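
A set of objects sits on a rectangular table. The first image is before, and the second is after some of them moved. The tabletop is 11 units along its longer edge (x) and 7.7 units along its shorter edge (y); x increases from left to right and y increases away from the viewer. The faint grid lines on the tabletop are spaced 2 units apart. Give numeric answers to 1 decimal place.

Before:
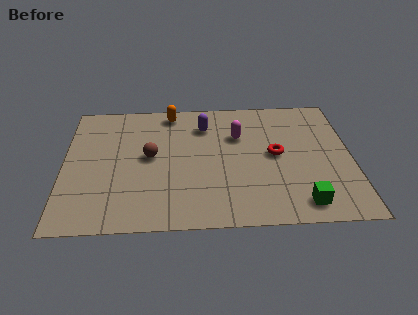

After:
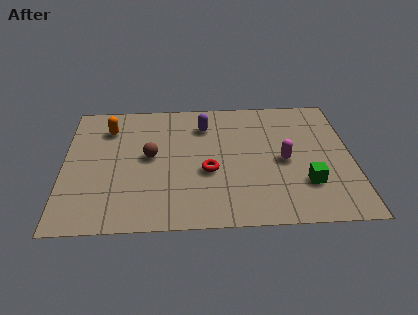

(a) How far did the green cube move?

1.1

The green cube was near (9.0, 1.1) before and (9.2, 2.2) after, so it travelled √(0.2² + 1.1²) ≈ 1.1 units.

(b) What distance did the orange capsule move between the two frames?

2.6

From (4.1, 6.8) to (1.7, 5.9), the orange capsule covered √(2.4² + 0.9²) ≈ 2.6 units.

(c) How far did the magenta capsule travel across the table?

2.3

The magenta capsule moved from about (6.7, 5.2) to (8.4, 3.6), a distance of √(1.7² + 1.6²) ≈ 2.3.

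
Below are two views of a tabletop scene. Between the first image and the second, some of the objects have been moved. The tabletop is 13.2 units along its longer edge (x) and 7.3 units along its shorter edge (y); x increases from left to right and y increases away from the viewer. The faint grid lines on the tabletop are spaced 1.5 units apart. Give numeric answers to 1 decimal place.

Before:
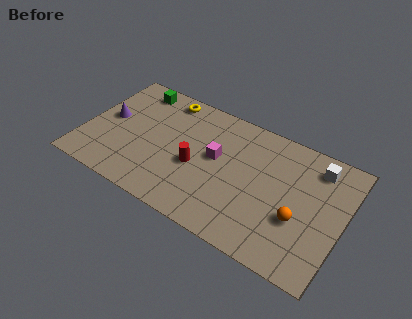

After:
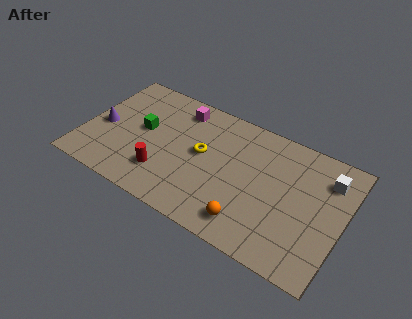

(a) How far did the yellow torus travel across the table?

3.3

The yellow torus moved from about (3.7, 6.4) to (6.0, 4.0), a distance of √(2.3² + 2.4²) ≈ 3.3.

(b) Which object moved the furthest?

the yellow torus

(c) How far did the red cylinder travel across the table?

1.9

From (5.8, 3.1) to (4.3, 1.9), the red cylinder covered √(1.5² + 1.2²) ≈ 1.9 units.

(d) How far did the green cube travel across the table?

2.4

From (2.1, 6.3) to (2.9, 4.0), the green cube covered √(0.8² + 2.3²) ≈ 2.4 units.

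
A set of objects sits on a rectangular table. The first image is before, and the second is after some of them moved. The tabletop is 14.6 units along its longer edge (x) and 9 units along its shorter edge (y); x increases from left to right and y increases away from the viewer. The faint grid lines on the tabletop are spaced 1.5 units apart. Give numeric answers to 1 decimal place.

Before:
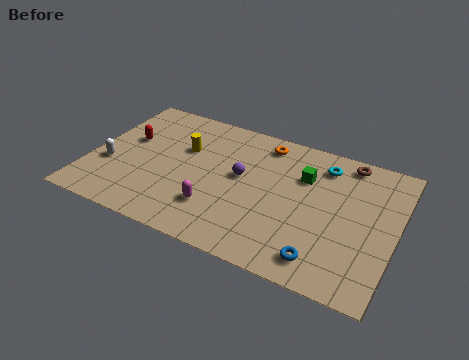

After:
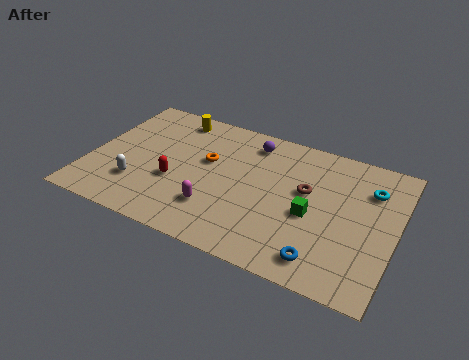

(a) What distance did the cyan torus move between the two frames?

2.4

From (10.9, 7.3) to (13.2, 6.6), the cyan torus covered √(2.3² + 0.7²) ≈ 2.4 units.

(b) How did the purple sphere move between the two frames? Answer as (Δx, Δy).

(0.2, 2.5)

The purple sphere started near (7.2, 5.0) and ended near (7.4, 7.5).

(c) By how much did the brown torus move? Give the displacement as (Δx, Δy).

(-1.7, -2.7)

The brown torus was at about (12.0, 8.0) and moved to about (10.3, 5.3).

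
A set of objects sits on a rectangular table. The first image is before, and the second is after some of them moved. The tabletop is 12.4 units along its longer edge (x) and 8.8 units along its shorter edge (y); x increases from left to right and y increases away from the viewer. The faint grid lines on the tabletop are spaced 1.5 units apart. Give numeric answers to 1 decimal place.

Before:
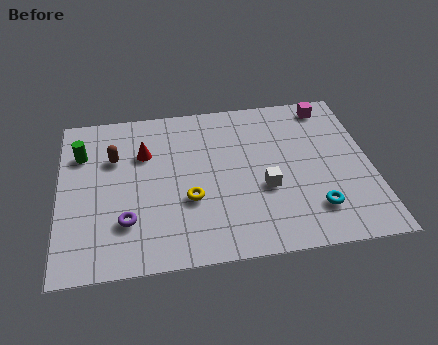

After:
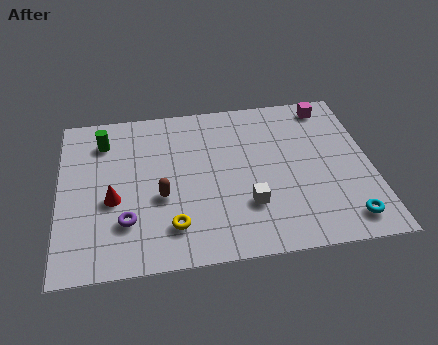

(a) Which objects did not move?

the purple torus and the magenta cube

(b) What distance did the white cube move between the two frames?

1.1

From (8.1, 3.4) to (7.4, 2.6), the white cube covered √(0.7² + 0.8²) ≈ 1.1 units.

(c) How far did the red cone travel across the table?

2.7

The red cone moved from about (3.4, 6.0) to (2.1, 3.6), a distance of √(1.3² + 2.4²) ≈ 2.7.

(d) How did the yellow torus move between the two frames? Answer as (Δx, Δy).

(-0.7, -1.3)

From the two frames, the yellow torus sits at roughly (5.1, 3.2) before and (4.4, 1.9) after.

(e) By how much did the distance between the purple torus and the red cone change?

-2.4

Before: roughly 3.7 units apart; after: 1.3. That's 2.4 units closer together.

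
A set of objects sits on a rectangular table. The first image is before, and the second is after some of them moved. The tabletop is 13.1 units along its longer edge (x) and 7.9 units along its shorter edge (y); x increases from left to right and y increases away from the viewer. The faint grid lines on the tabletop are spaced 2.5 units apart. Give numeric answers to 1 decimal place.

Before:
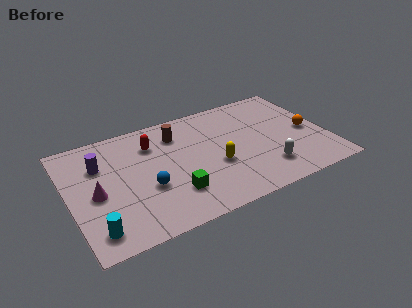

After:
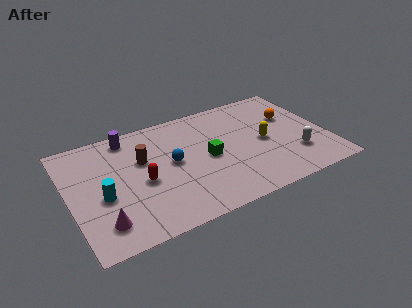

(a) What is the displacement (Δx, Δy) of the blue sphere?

(1.4, 1.2)

The blue sphere started near (3.8, 3.0) and ended near (5.2, 4.2).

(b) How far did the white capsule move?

1.6

The white capsule was near (9.7, 1.8) before and (11.3, 2.2) after, so it travelled √(1.6² + 0.4²) ≈ 1.6 units.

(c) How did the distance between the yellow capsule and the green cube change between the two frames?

+0.4

They were about 2.5 units apart before and 2.9 after — 0.4 units further apart.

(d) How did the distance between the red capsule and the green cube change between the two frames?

-0.4

The distance was about 3.8 in the first image and 3.4 in the second, so they moved 0.4 units closer together.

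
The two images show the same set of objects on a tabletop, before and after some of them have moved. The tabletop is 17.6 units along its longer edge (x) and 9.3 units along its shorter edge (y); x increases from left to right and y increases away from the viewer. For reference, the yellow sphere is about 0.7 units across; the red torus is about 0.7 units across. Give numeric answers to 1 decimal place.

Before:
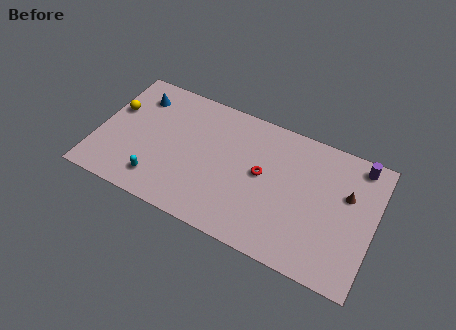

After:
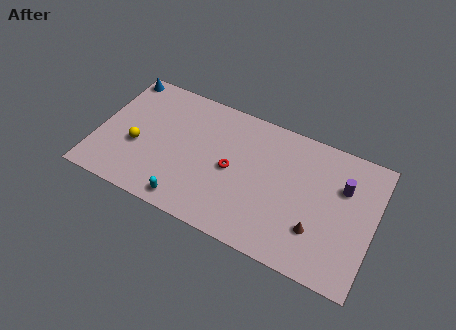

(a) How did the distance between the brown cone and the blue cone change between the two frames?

+0.9

They were about 13.7 units apart before and 14.6 after — 0.9 units further apart.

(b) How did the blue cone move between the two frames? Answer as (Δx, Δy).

(-1.4, 1.1)

The blue cone started near (2.2, 7.3) and ended near (0.8, 8.4).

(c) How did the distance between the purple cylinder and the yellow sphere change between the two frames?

-2.4

They were about 15.6 units apart before and 13.2 after — 2.4 units closer together.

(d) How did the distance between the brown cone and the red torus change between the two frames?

+0.5

The distance was about 5.4 in the first image and 5.9 in the second, so they moved 0.5 units further apart.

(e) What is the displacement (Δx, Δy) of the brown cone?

(-1.6, -3.2)

The brown cone started near (15.8, 5.9) and ended near (14.2, 2.7).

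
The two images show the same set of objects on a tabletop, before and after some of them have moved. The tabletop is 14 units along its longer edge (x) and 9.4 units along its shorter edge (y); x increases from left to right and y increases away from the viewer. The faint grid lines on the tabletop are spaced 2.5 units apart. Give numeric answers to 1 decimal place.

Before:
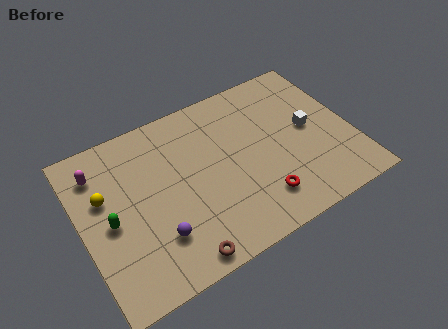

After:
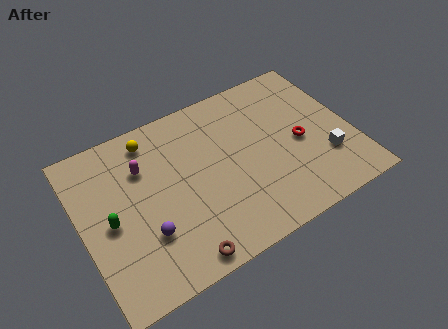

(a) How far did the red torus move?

3.4

The red torus was near (8.8, 2.0) before and (11.3, 4.3) after, so it travelled √(2.5² + 2.3²) ≈ 3.4 units.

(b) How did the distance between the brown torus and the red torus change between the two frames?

+3.2

The distance was about 4.5 in the first image and 7.7 in the second, so they moved 3.2 units further apart.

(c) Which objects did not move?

the green capsule and the brown torus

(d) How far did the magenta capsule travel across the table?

2.3

The magenta capsule moved from about (1.2, 7.4) to (3.4, 6.6), a distance of √(2.2² + 0.8²) ≈ 2.3.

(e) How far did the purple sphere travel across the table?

0.6

The purple sphere moved from about (3.5, 2.5) to (3.0, 2.9), a distance of √(0.5² + 0.4²) ≈ 0.6.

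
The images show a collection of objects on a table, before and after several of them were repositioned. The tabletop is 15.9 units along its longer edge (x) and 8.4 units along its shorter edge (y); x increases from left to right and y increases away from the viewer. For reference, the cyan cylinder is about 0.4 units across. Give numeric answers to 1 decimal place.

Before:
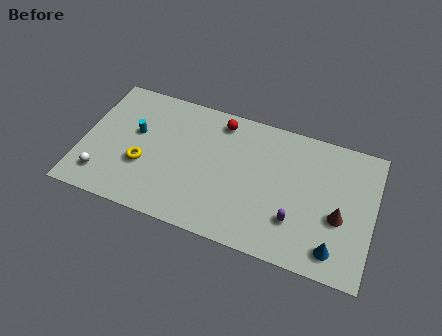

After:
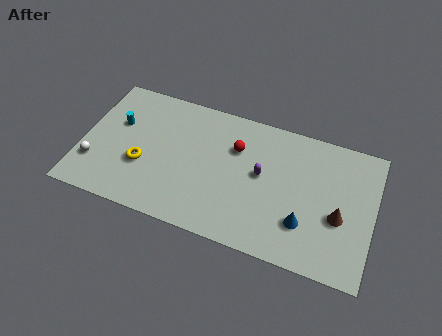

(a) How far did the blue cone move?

2.0

The blue cone was near (14.0, 1.4) before and (12.3, 2.4) after, so it travelled √(1.7² + 1.0²) ≈ 2.0 units.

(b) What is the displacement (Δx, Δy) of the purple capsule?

(-2.0, 2.2)

The purple capsule was at about (11.8, 2.4) and moved to about (9.8, 4.6).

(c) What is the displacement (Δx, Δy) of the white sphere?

(-0.5, 0.7)

From the two frames, the white sphere sits at roughly (1.3, 1.7) before and (0.8, 2.4) after.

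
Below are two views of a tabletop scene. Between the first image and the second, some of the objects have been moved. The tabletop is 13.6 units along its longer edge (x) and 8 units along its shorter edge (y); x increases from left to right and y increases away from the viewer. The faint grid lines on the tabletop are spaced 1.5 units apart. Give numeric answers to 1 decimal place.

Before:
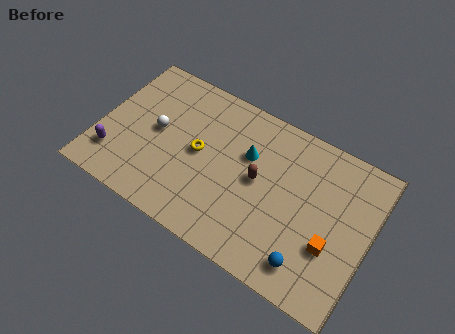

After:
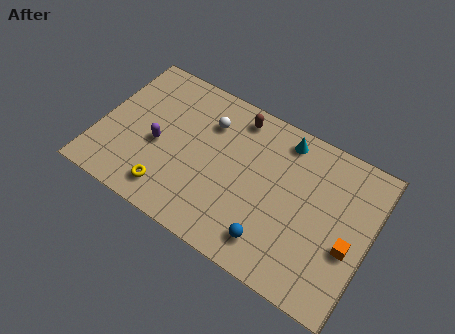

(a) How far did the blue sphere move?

1.9

The blue sphere moved from about (11.0, 1.4) to (9.1, 1.5), a distance of √(1.9² + 0.1²) ≈ 1.9.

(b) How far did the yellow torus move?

2.9

From (5.0, 4.1) to (3.9, 1.4), the yellow torus covered √(1.1² + 2.7²) ≈ 2.9 units.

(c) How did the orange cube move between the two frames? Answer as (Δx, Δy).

(0.8, 0.4)

The orange cube started near (11.9, 2.8) and ended near (12.7, 3.2).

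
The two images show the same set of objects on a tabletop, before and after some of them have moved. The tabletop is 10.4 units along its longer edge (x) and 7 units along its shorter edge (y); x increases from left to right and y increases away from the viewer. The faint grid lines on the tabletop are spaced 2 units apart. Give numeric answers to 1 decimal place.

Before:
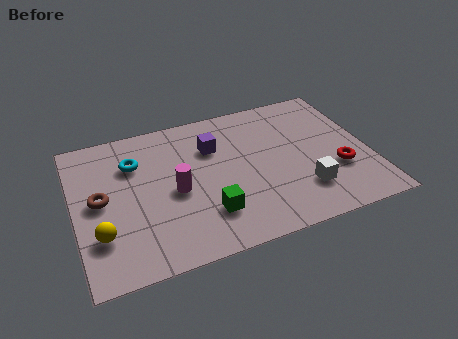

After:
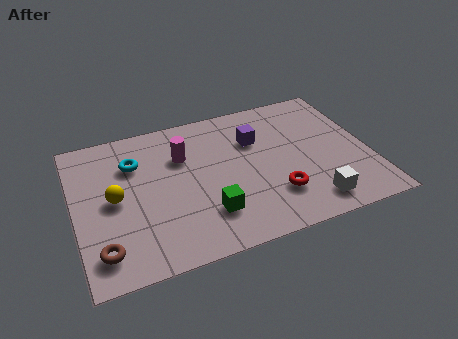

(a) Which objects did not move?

the cyan torus and the green cube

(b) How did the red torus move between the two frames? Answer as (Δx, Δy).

(-2.3, -0.5)

From the two frames, the red torus sits at roughly (9.2, 2.4) before and (6.9, 1.9) after.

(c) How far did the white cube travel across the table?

0.7

The white cube moved from about (7.9, 1.8) to (8.1, 1.1), a distance of √(0.2² + 0.7²) ≈ 0.7.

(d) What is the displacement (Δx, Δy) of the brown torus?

(-0.1, -2.3)

The brown torus started near (0.9, 3.6) and ended near (0.8, 1.3).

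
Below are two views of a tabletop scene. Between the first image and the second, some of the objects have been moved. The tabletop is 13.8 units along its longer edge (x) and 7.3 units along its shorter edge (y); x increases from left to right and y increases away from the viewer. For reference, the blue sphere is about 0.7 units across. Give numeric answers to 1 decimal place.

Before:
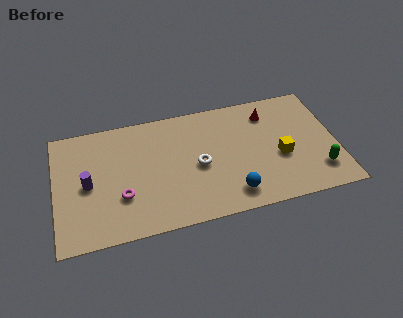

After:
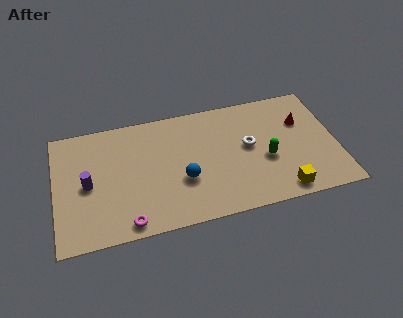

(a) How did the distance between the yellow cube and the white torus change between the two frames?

-0.6

Before: roughly 4.0 units apart; after: 3.4. That's 0.6 units closer together.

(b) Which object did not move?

the purple cylinder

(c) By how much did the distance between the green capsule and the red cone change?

-2.0

The distance was about 4.7 in the first image and 2.7 in the second, so they moved 2.0 units closer together.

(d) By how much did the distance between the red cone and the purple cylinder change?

+1.4

Before: roughly 9.3 units apart; after: 10.7. That's 1.4 units further apart.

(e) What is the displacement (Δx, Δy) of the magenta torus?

(0.2, -1.6)

From the two frames, the magenta torus sits at roughly (3.2, 2.4) before and (3.4, 0.8) after.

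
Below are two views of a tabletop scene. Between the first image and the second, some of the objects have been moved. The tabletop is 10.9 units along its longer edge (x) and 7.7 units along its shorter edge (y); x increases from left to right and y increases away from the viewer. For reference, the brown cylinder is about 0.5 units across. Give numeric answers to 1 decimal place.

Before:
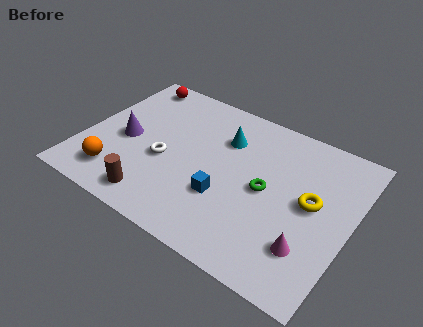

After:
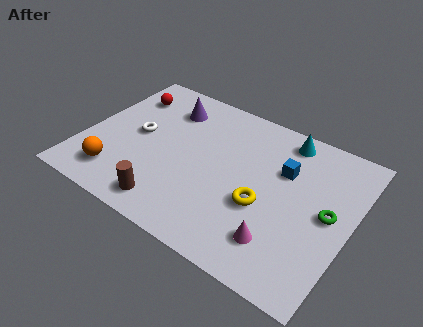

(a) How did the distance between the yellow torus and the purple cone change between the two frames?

-2.2

The distance was about 7.6 in the first image and 5.4 in the second, so they moved 2.2 units closer together.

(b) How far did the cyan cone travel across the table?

2.6

The cyan cone was near (5.5, 5.5) before and (7.8, 6.7) after, so it travelled √(2.3² + 1.2²) ≈ 2.6 units.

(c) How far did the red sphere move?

0.9

The red sphere moved from about (1.3, 6.8) to (1.2, 5.9), a distance of √(0.1² + 0.9²) ≈ 0.9.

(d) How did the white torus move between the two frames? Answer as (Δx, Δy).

(-1.3, 0.8)

The white torus was at about (3.4, 3.2) and moved to about (2.1, 4.0).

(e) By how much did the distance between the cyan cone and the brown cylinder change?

+1.9

Before: roughly 4.9 units apart; after: 6.8. That's 1.9 units further apart.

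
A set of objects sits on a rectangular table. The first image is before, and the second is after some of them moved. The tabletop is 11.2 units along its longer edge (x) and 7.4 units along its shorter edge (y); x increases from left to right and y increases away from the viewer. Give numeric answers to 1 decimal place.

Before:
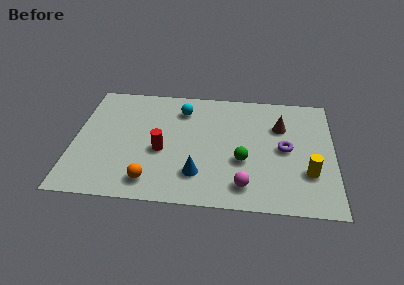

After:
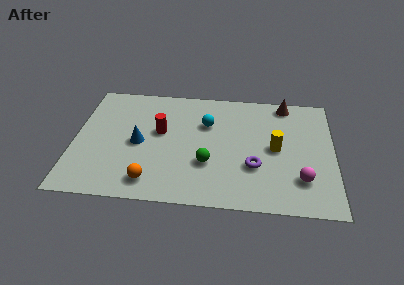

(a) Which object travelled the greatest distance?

the blue cone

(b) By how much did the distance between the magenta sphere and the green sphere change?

+2.5

The distance was about 1.5 in the first image and 4.0 in the second, so they moved 2.5 units further apart.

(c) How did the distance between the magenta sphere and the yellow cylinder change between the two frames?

-0.8

The distance was about 2.9 in the first image and 2.1 in the second, so they moved 0.8 units closer together.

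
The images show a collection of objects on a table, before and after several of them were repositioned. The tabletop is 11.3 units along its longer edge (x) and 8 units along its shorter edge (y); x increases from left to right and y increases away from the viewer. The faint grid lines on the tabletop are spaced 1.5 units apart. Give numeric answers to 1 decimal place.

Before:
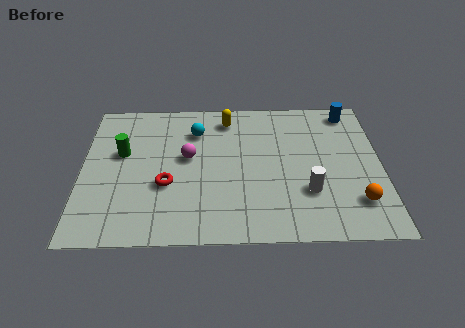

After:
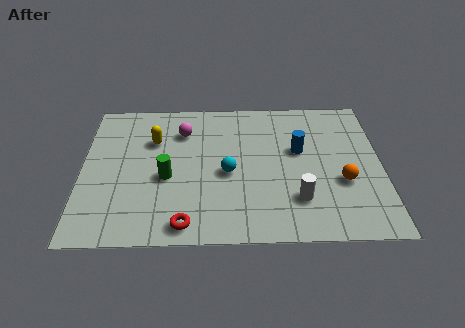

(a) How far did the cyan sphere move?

2.7

The cyan sphere was near (4.3, 6.0) before and (5.5, 3.6) after, so it travelled √(1.2² + 2.4²) ≈ 2.7 units.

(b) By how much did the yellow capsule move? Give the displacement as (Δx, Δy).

(-2.8, -1.2)

From the two frames, the yellow capsule sits at roughly (5.5, 6.7) before and (2.7, 5.5) after.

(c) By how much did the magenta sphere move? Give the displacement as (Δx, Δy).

(-0.2, 1.5)

The magenta sphere started near (4.0, 4.5) and ended near (3.8, 6.0).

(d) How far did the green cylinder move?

2.2

The green cylinder was near (1.5, 4.8) before and (3.2, 3.4) after, so it travelled √(1.7² + 1.4²) ≈ 2.2 units.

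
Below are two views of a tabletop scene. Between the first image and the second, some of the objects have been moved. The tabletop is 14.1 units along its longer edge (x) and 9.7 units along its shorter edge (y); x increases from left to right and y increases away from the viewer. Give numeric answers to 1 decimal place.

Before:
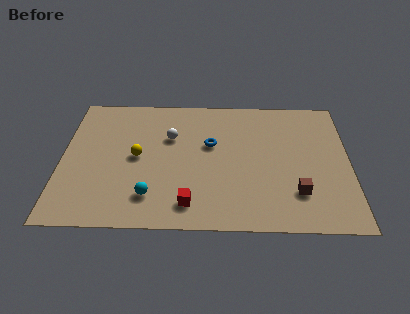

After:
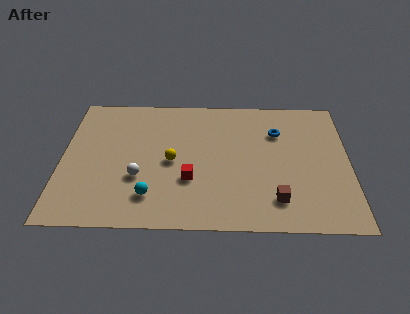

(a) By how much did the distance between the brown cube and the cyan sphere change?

-1.0

The distance was about 7.1 in the first image and 6.1 in the second, so they moved 1.0 units closer together.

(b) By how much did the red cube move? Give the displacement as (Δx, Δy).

(0.0, 1.7)

The red cube started near (6.3, 1.6) and ended near (6.3, 3.3).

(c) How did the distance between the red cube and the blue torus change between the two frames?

+1.2

They were about 4.4 units apart before and 5.6 after — 1.2 units further apart.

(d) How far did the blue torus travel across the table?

3.4

The blue torus was near (7.3, 5.9) before and (10.6, 6.9) after, so it travelled √(3.3² + 1.0²) ≈ 3.4 units.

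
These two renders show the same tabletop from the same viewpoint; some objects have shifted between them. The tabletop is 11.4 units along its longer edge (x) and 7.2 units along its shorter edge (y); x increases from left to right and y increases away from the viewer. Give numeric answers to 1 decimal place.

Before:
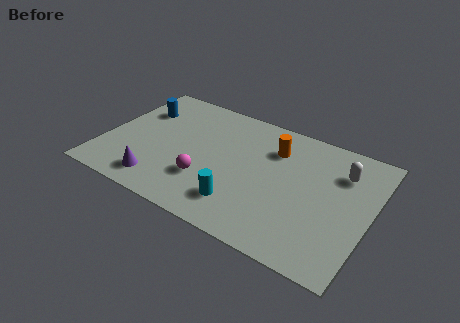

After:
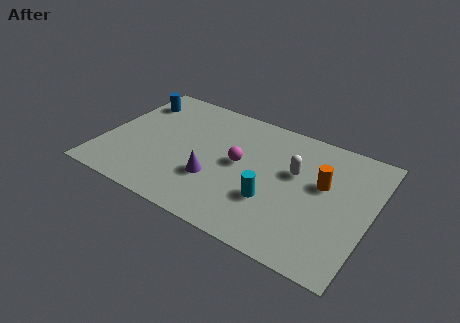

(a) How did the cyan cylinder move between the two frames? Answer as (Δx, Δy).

(1.2, 0.8)

From the two frames, the cyan cylinder sits at roughly (6.2, 1.6) before and (7.4, 2.4) after.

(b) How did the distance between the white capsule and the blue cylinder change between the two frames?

-1.5

The distance was about 8.8 in the first image and 7.3 in the second, so they moved 1.5 units closer together.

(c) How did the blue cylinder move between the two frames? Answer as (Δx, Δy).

(-0.3, 0.5)

From the two frames, the blue cylinder sits at roughly (1.2, 5.1) before and (0.9, 5.6) after.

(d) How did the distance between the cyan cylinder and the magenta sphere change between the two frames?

+0.4

Before: roughly 1.7 units apart; after: 2.1. That's 0.4 units further apart.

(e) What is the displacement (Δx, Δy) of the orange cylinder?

(2.2, -1.0)

The orange cylinder started near (7.1, 5.3) and ended near (9.3, 4.3).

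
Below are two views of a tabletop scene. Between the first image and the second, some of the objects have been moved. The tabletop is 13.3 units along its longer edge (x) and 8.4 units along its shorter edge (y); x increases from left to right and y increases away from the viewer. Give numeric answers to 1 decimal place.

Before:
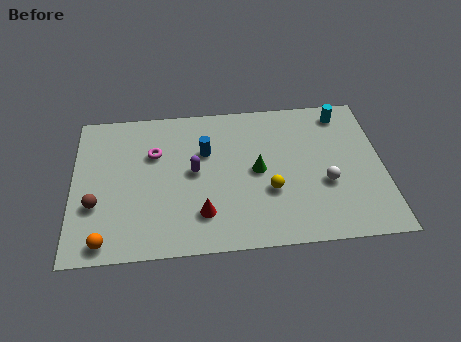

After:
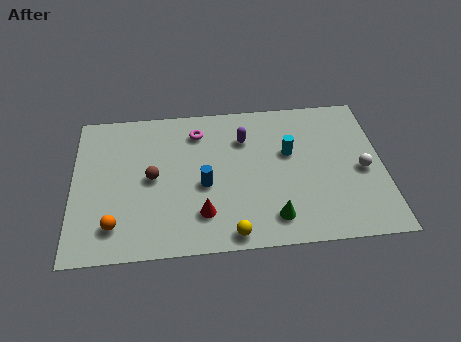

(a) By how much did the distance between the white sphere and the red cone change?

+1.7

They were about 5.4 units apart before and 7.1 after — 1.7 units further apart.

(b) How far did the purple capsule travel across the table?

2.8

The purple capsule moved from about (5.2, 4.4) to (7.4, 6.1), a distance of √(2.2² + 1.7²) ≈ 2.8.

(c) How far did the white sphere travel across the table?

1.7

The white sphere was near (10.8, 3.2) before and (12.4, 3.8) after, so it travelled √(1.6² + 0.6²) ≈ 1.7 units.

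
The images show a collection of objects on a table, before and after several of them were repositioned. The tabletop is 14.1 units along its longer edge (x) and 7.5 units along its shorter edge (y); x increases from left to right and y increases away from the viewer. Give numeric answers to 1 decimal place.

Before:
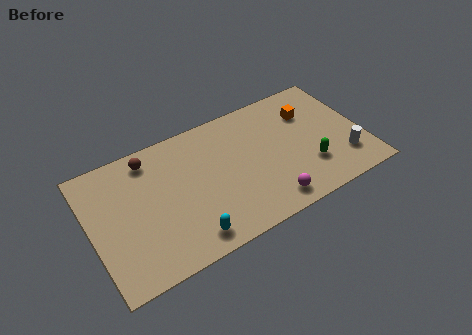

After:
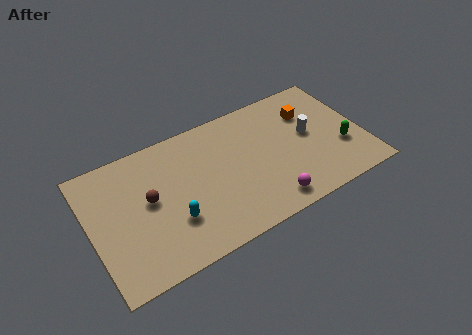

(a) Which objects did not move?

the orange cube and the magenta sphere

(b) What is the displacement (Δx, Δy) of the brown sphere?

(-0.3, -2.3)

The brown sphere started near (3.3, 6.4) and ended near (3.0, 4.1).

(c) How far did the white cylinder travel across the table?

2.7

The white cylinder moved from about (12.9, 1.9) to (11.4, 4.1), a distance of √(1.5² + 2.2²) ≈ 2.7.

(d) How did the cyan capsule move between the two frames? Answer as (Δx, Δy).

(-0.6, 1.3)

The cyan capsule started near (4.6, 1.1) and ended near (4.0, 2.4).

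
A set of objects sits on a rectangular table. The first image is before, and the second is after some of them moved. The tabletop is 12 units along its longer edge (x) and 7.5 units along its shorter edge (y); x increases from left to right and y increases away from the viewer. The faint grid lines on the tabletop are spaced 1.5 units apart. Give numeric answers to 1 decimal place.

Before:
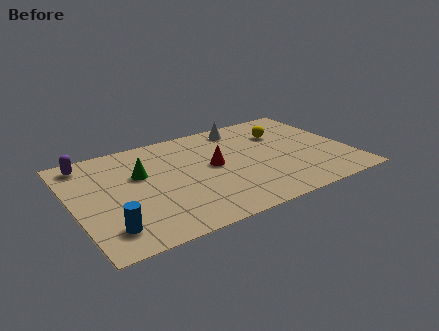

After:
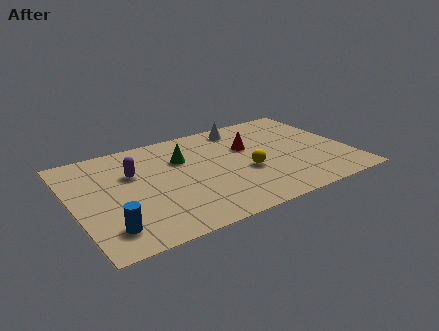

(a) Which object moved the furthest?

the yellow sphere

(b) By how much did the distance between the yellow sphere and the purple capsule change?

-3.5

Before: roughly 8.6 units apart; after: 5.1. That's 3.5 units closer together.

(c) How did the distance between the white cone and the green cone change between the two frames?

-1.9

Before: roughly 5.1 units apart; after: 3.2. That's 1.9 units closer together.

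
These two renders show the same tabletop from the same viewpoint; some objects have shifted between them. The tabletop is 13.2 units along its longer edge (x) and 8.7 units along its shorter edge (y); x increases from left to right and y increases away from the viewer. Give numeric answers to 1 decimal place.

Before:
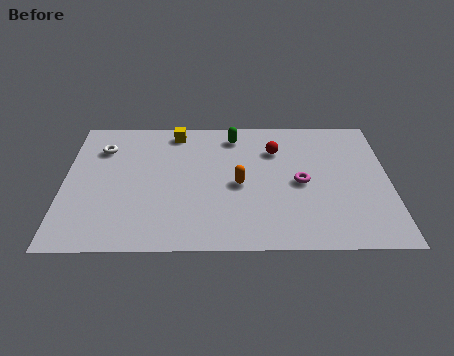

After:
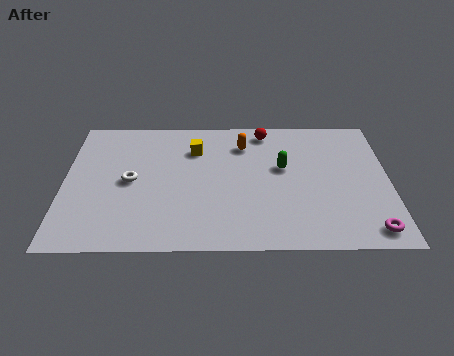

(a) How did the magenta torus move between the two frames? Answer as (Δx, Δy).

(2.7, -3.0)

The magenta torus was at about (9.6, 4.1) and moved to about (12.3, 1.1).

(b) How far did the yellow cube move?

1.4

The yellow cube was near (4.5, 7.6) before and (5.3, 6.4) after, so it travelled √(0.8² + 1.2²) ≈ 1.4 units.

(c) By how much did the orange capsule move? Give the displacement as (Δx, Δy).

(0.2, 2.7)

The orange capsule started near (7.1, 4.0) and ended near (7.3, 6.7).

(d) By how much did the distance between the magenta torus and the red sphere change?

+5.3

Before: roughly 2.4 units apart; after: 7.7. That's 5.3 units further apart.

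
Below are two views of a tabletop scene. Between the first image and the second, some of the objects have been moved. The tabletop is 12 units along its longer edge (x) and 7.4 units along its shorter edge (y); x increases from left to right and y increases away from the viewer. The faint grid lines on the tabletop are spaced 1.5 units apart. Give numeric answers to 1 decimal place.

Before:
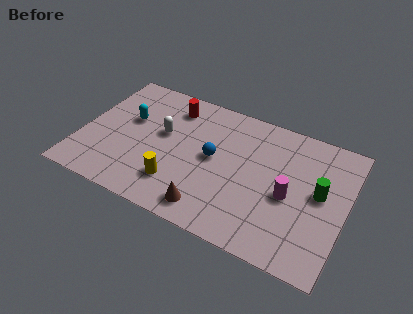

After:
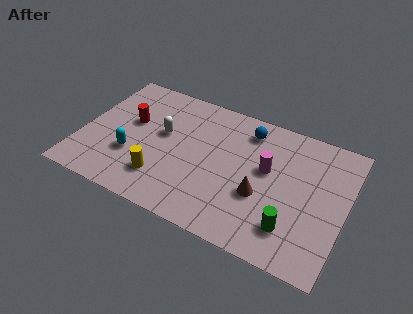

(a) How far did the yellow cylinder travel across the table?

0.7

From (4.6, 1.8) to (3.9, 1.8), the yellow cylinder covered √(0.7² + 0.0²) ≈ 0.7 units.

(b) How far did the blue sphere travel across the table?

2.6

From (6.0, 3.9) to (7.3, 6.1), the blue sphere covered √(1.3² + 2.2²) ≈ 2.6 units.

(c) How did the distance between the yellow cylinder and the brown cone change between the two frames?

+2.8

The distance was about 1.7 in the first image and 4.5 in the second, so they moved 2.8 units further apart.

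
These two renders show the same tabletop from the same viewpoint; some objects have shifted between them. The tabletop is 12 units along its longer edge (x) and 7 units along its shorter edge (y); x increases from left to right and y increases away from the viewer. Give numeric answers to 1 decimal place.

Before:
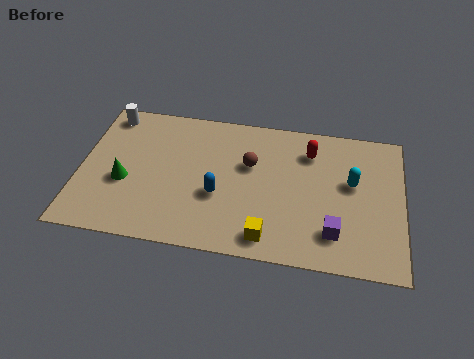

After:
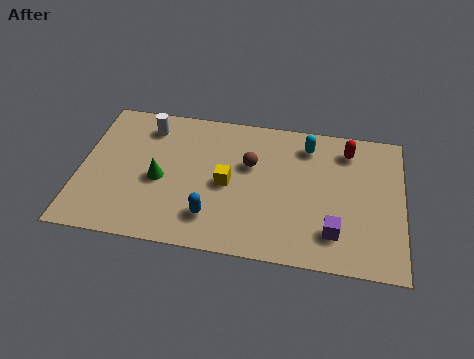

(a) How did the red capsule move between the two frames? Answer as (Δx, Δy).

(1.4, 0.3)

From the two frames, the red capsule sits at roughly (8.5, 5.4) before and (9.9, 5.7) after.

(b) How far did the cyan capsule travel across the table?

2.3

From (10.1, 4.1) to (8.4, 5.7), the cyan capsule covered √(1.7² + 1.6²) ≈ 2.3 units.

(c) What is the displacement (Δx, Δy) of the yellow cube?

(-1.6, 2.3)

The yellow cube was at about (7.1, 1.0) and moved to about (5.5, 3.3).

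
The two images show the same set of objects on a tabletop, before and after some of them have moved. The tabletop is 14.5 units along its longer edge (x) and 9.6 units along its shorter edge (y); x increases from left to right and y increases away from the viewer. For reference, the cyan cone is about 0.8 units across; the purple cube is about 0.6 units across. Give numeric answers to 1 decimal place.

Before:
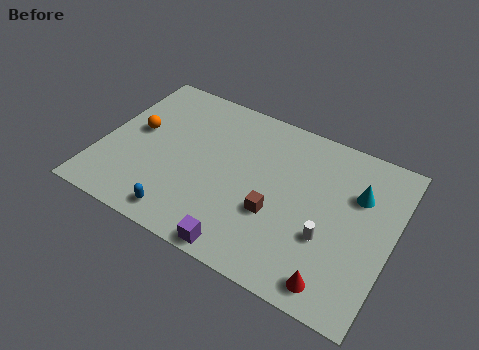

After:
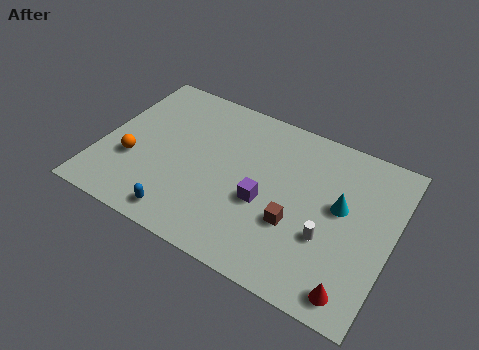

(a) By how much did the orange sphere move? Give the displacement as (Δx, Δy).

(0.1, -1.9)

The orange sphere started near (1.6, 5.3) and ended near (1.7, 3.4).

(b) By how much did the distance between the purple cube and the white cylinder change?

-1.4

Before: roughly 4.6 units apart; after: 3.2. That's 1.4 units closer together.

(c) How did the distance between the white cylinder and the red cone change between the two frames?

+0.4

Before: roughly 2.3 units apart; after: 2.7. That's 0.4 units further apart.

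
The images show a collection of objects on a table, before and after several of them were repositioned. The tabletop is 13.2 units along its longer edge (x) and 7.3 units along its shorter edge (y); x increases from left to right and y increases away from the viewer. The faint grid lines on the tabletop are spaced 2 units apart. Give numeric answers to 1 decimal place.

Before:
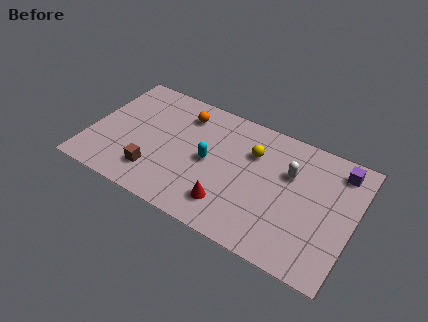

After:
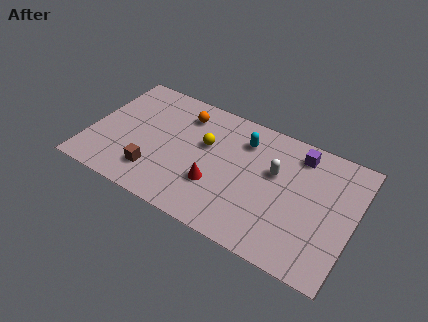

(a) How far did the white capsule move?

0.8

From (9.9, 4.8) to (9.2, 4.5), the white capsule covered √(0.7² + 0.3²) ≈ 0.8 units.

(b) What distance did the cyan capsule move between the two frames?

2.5

From (6.0, 3.6) to (7.5, 5.6), the cyan capsule covered √(1.5² + 2.0²) ≈ 2.5 units.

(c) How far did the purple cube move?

2.0

The purple cube was near (12.2, 6.1) before and (10.2, 6.1) after, so it travelled √(2.0² + 0.0²) ≈ 2.0 units.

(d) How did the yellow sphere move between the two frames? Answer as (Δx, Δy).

(-2.3, -0.6)

From the two frames, the yellow sphere sits at roughly (8.0, 5.1) before and (5.7, 4.5) after.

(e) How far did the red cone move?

1.1

The red cone was near (7.3, 1.6) before and (6.5, 2.4) after, so it travelled √(0.8² + 0.8²) ≈ 1.1 units.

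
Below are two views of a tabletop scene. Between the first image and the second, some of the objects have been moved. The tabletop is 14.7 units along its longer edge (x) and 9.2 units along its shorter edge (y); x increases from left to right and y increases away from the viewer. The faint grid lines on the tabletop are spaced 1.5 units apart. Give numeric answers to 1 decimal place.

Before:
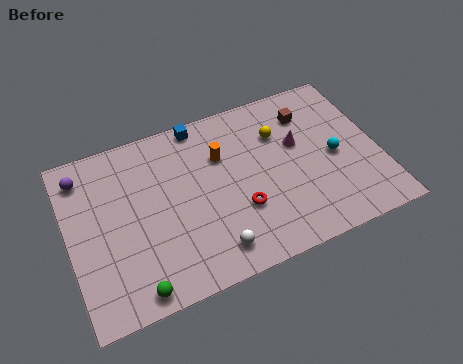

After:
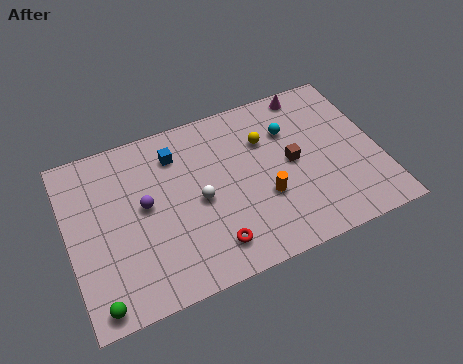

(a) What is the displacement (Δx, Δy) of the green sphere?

(-1.7, 0.0)

The green sphere started near (2.7, 0.9) and ended near (1.0, 0.9).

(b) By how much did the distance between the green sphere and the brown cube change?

-0.6

The distance was about 10.9 in the first image and 10.3 in the second, so they moved 0.6 units closer together.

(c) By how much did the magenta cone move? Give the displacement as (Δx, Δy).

(0.9, 2.7)

The magenta cone was at about (11.0, 5.6) and moved to about (11.9, 8.3).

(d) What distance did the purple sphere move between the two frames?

3.7

The purple sphere moved from about (0.9, 7.6) to (3.6, 5.0), a distance of √(2.7² + 2.6²) ≈ 3.7.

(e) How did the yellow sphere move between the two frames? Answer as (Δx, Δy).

(-0.7, -0.1)

The yellow sphere started near (10.2, 6.5) and ended near (9.5, 6.4).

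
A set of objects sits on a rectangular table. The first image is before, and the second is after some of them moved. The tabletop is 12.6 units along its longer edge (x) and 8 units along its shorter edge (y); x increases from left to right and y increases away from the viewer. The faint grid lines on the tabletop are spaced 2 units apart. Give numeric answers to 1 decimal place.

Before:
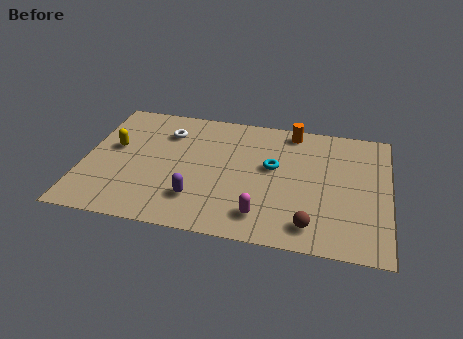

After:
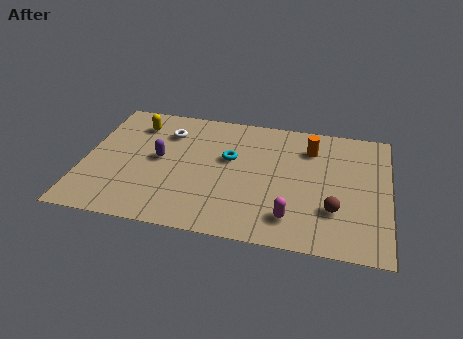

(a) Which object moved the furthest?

the purple capsule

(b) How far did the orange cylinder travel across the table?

1.3

From (8.5, 7.1) to (9.3, 6.1), the orange cylinder covered √(0.8² + 1.0²) ≈ 1.3 units.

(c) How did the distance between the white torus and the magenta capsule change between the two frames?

+0.8

Before: roughly 6.2 units apart; after: 7.0. That's 0.8 units further apart.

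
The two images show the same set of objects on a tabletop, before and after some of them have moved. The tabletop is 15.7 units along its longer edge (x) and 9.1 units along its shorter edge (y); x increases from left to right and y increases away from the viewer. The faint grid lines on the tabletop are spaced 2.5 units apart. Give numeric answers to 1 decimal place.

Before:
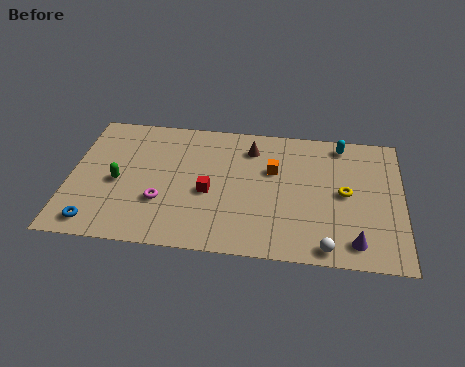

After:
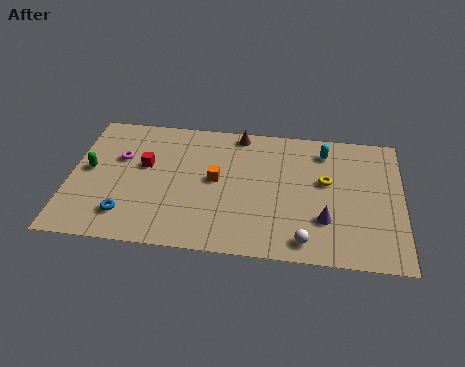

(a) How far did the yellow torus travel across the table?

1.1

The yellow torus was near (13.0, 4.6) before and (12.1, 5.3) after, so it travelled √(0.9² + 0.7²) ≈ 1.1 units.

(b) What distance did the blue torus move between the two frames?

1.6

The blue torus was near (1.4, 1.2) before and (2.8, 1.9) after, so it travelled √(1.4² + 0.7²) ≈ 1.6 units.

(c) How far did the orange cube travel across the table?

2.9

The orange cube moved from about (9.6, 5.8) to (6.9, 4.8), a distance of √(2.7² + 1.0²) ≈ 2.9.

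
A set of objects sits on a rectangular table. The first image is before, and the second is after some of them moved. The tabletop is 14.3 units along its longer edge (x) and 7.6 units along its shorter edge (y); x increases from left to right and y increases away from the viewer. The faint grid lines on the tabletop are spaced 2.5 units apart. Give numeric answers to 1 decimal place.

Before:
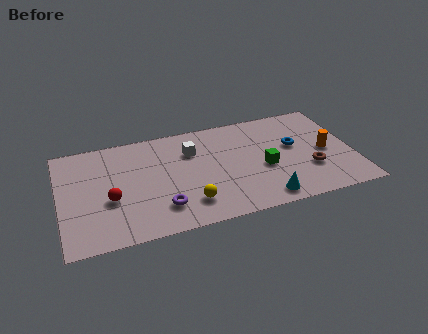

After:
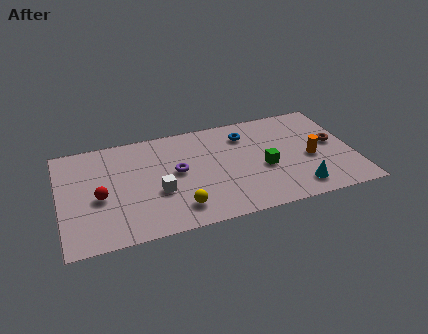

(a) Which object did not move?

the green cube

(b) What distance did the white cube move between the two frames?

3.1

From (6.5, 5.4) to (4.7, 2.9), the white cube covered √(1.8² + 2.5²) ≈ 3.1 units.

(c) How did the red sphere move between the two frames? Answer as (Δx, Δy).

(-0.5, 0.3)

The red sphere started near (2.4, 3.0) and ended near (1.9, 3.3).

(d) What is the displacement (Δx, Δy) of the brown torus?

(1.3, 1.6)

From the two frames, the brown torus sits at roughly (12.1, 2.5) before and (13.4, 4.1) after.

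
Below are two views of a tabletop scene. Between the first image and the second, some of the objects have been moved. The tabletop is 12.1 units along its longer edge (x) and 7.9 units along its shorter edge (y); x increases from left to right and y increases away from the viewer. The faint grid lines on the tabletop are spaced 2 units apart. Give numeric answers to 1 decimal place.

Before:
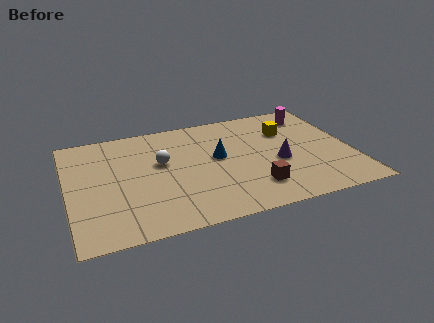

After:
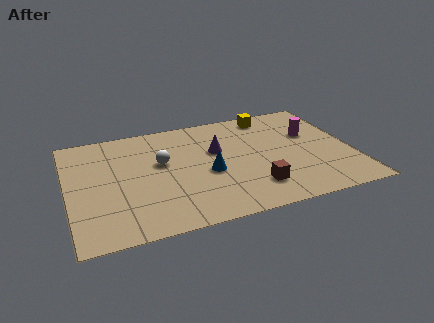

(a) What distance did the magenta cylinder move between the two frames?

1.5

The magenta cylinder was near (10.7, 6.5) before and (10.5, 5.0) after, so it travelled √(0.2² + 1.5²) ≈ 1.5 units.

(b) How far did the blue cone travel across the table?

1.1

The blue cone was near (6.4, 4.4) before and (5.9, 3.4) after, so it travelled √(0.5² + 1.0²) ≈ 1.1 units.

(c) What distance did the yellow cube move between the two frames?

1.5

The yellow cube moved from about (9.5, 5.5) to (8.9, 6.9), a distance of √(0.6² + 1.4²) ≈ 1.5.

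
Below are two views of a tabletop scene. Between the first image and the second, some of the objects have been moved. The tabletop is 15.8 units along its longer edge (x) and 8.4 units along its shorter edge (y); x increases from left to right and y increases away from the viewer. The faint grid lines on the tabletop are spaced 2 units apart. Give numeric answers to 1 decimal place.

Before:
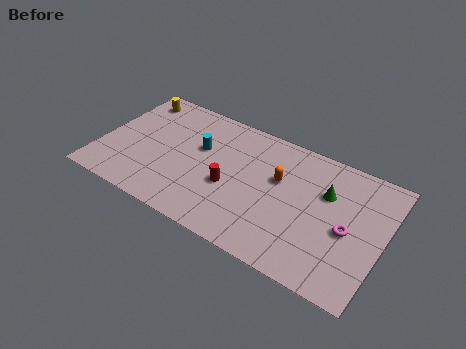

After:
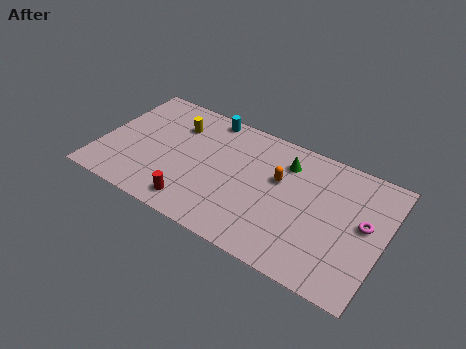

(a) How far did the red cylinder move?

2.7

The red cylinder moved from about (7.4, 3.4) to (5.7, 1.3), a distance of √(1.7² + 2.1²) ≈ 2.7.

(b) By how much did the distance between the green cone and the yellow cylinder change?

-5.1

The distance was about 11.3 in the first image and 6.2 in the second, so they moved 5.1 units closer together.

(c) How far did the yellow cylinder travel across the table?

2.8

The yellow cylinder was near (1.3, 7.1) before and (3.9, 6.2) after, so it travelled √(2.6² + 0.9²) ≈ 2.8 units.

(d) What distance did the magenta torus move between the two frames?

1.1

The magenta torus was near (13.9, 3.8) before and (14.7, 4.6) after, so it travelled √(0.8² + 0.8²) ≈ 1.1 units.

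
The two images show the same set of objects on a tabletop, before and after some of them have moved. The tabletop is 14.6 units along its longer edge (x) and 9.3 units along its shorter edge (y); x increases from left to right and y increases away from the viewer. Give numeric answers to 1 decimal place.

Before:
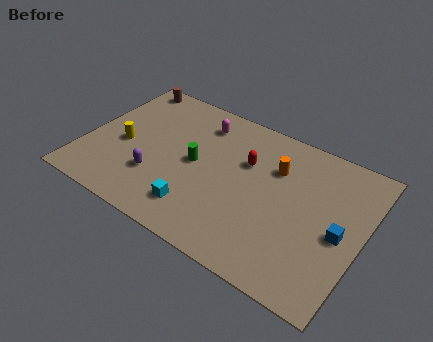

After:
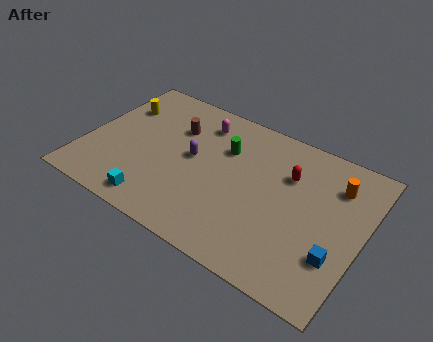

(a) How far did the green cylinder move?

2.1

From (5.8, 4.7) to (7.1, 6.4), the green cylinder covered √(1.3² + 1.7²) ≈ 2.1 units.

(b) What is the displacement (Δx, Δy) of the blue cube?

(0.0, -1.4)

From the two frames, the blue cube sits at roughly (13.5, 4.2) before and (13.5, 2.8) after.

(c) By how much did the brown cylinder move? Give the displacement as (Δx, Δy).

(3.1, -1.9)

The brown cylinder was at about (1.3, 8.4) and moved to about (4.4, 6.5).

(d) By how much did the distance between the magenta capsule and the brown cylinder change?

-2.8

They were about 4.4 units apart before and 1.6 after — 2.8 units closer together.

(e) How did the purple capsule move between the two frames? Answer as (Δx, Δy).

(1.6, 2.2)

The purple capsule was at about (4.0, 2.8) and moved to about (5.6, 5.0).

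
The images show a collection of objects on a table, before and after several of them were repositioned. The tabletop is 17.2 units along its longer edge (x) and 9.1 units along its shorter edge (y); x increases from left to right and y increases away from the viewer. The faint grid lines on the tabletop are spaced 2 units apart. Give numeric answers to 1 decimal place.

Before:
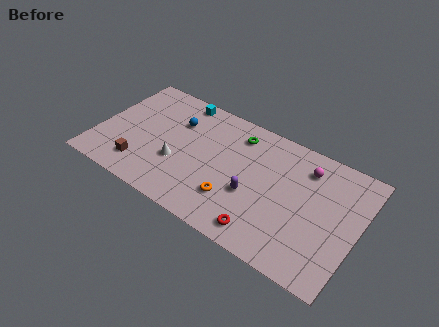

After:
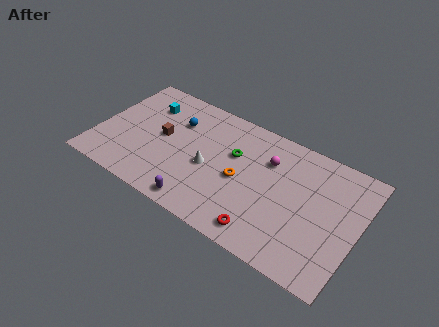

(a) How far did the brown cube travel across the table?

3.1

The brown cube moved from about (3.2, 1.9) to (4.2, 4.8), a distance of √(1.0² + 2.9²) ≈ 3.1.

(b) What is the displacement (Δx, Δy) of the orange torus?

(0.2, 1.7)

From the two frames, the orange torus sits at roughly (9.4, 2.5) before and (9.6, 4.2) after.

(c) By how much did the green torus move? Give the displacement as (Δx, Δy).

(0.0, -1.6)

The green torus started near (8.9, 7.4) and ended near (8.9, 5.8).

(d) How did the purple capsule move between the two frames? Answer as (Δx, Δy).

(-3.1, -2.5)

From the two frames, the purple capsule sits at roughly (10.5, 3.5) before and (7.4, 1.0) after.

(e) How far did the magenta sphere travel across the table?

2.5

From (13.5, 7.2) to (11.1, 6.5), the magenta sphere covered √(2.4² + 0.7²) ≈ 2.5 units.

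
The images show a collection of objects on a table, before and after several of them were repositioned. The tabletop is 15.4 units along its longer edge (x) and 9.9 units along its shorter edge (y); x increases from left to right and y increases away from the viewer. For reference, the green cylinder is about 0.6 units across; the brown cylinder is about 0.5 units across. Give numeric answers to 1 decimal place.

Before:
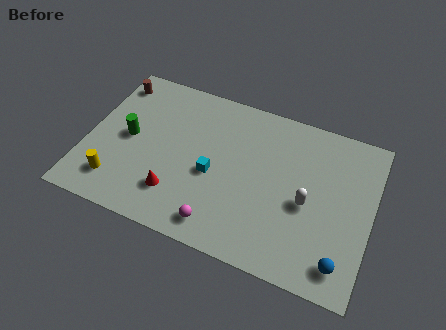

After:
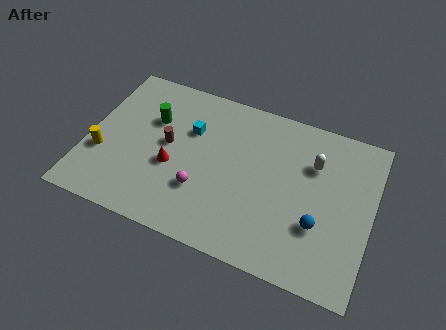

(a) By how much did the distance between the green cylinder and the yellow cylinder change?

+0.9

The distance was about 3.0 in the first image and 3.9 in the second, so they moved 0.9 units further apart.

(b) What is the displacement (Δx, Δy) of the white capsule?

(0.1, 2.5)

The white capsule started near (12.0, 4.4) and ended near (12.1, 6.9).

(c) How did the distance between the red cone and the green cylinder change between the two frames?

-0.9

Before: roughly 3.9 units apart; after: 3.0. That's 0.9 units closer together.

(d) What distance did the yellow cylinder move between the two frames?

1.8

The yellow cylinder moved from about (1.9, 2.0) to (0.9, 3.5), a distance of √(1.0² + 1.5²) ≈ 1.8.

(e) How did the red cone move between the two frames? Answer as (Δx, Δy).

(-0.4, 1.6)

From the two frames, the red cone sits at roughly (5.1, 2.4) before and (4.7, 4.0) after.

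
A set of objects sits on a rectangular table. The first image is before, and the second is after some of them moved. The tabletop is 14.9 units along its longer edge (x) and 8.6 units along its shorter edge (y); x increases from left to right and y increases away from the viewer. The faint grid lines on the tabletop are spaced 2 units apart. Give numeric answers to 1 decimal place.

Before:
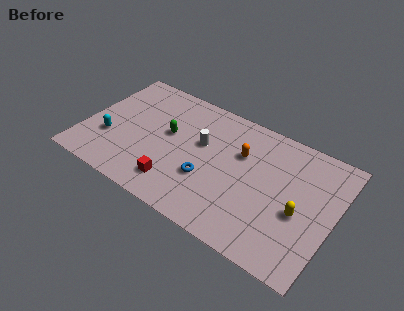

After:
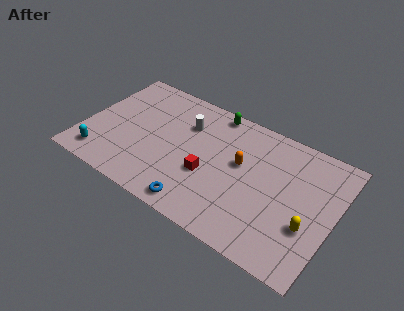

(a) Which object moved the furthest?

the green capsule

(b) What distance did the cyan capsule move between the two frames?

1.5

From (1.6, 2.9) to (1.4, 1.4), the cyan capsule covered √(0.2² + 1.5²) ≈ 1.5 units.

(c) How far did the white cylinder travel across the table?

1.4

From (6.9, 5.2) to (5.8, 6.1), the white cylinder covered √(1.1² + 0.9²) ≈ 1.4 units.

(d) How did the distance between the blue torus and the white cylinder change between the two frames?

+3.0

The distance was about 2.3 in the first image and 5.3 in the second, so they moved 3.0 units further apart.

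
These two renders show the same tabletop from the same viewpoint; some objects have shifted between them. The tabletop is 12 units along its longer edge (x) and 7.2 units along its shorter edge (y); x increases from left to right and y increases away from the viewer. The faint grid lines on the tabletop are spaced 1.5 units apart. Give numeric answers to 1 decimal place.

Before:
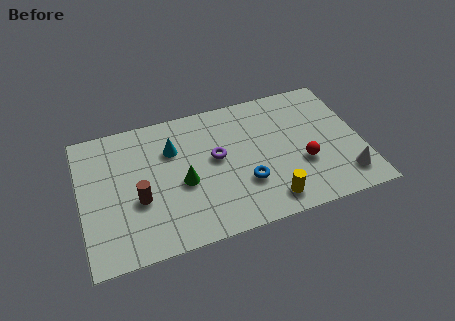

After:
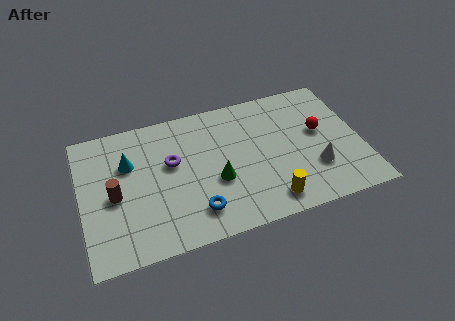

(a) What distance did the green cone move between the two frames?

1.4

The green cone moved from about (4.3, 3.1) to (5.7, 2.8), a distance of √(1.4² + 0.3²) ≈ 1.4.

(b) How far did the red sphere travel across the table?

1.7

The red sphere was near (9.4, 2.6) before and (10.3, 4.1) after, so it travelled √(0.9² + 1.5²) ≈ 1.7 units.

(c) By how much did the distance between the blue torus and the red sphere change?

+3.7

The distance was about 2.5 in the first image and 6.2 in the second, so they moved 3.7 units further apart.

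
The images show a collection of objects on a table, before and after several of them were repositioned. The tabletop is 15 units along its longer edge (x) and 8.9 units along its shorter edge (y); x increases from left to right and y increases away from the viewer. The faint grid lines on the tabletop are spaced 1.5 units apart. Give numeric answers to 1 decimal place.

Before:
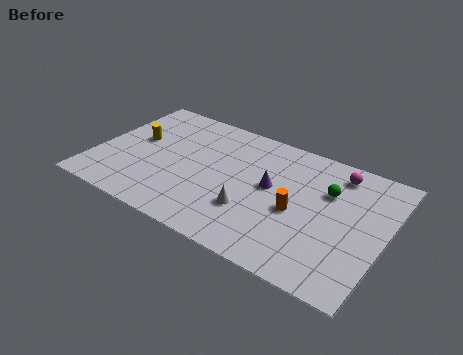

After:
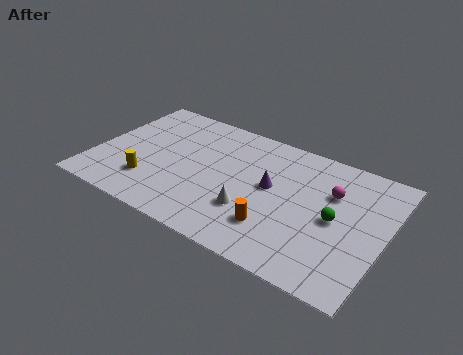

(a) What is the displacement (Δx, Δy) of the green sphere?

(0.6, -1.7)

The green sphere was at about (11.9, 6.0) and moved to about (12.5, 4.3).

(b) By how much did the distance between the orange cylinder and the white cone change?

-1.1

They were about 2.5 units apart before and 1.4 after — 1.1 units closer together.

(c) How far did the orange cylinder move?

1.8

The orange cylinder moved from about (10.6, 3.9) to (9.7, 2.3), a distance of √(0.9² + 1.6²) ≈ 1.8.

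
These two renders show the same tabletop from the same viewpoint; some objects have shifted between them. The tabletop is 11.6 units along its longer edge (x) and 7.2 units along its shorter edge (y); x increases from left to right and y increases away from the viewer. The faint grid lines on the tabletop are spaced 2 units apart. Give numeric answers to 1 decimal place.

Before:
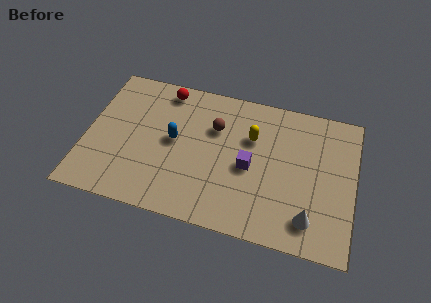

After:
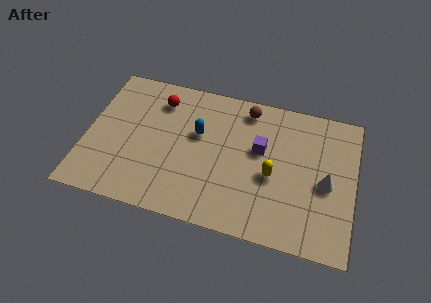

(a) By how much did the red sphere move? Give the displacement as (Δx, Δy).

(-0.2, -0.6)

The red sphere was at about (3.2, 6.3) and moved to about (3.0, 5.7).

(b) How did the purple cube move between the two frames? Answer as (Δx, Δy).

(0.4, 1.0)

The purple cube started near (7.1, 3.3) and ended near (7.5, 4.3).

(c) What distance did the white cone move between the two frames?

2.0

The white cone was near (9.8, 1.4) before and (10.4, 3.3) after, so it travelled √(0.6² + 1.9²) ≈ 2.0 units.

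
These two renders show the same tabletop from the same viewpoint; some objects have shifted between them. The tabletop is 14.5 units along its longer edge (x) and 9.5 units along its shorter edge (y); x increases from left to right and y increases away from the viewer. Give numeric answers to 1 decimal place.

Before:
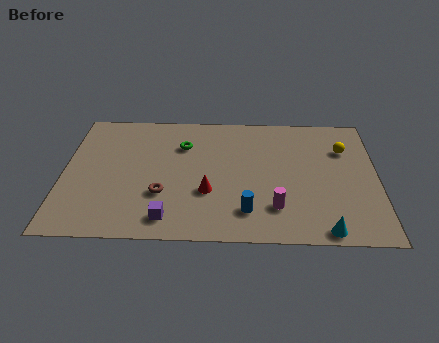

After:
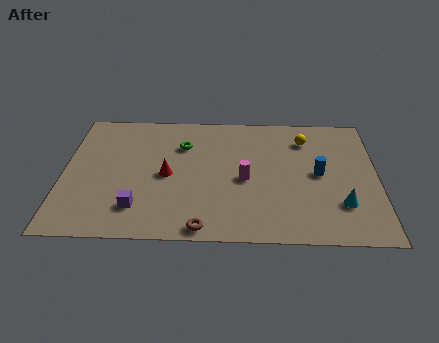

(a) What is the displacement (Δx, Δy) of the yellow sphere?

(-1.8, 0.7)

The yellow sphere was at about (13.0, 6.7) and moved to about (11.2, 7.4).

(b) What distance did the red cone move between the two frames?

2.2

From (6.7, 3.3) to (4.8, 4.5), the red cone covered √(1.9² + 1.2²) ≈ 2.2 units.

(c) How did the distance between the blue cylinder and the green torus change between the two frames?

+0.9

They were about 5.7 units apart before and 6.6 after — 0.9 units further apart.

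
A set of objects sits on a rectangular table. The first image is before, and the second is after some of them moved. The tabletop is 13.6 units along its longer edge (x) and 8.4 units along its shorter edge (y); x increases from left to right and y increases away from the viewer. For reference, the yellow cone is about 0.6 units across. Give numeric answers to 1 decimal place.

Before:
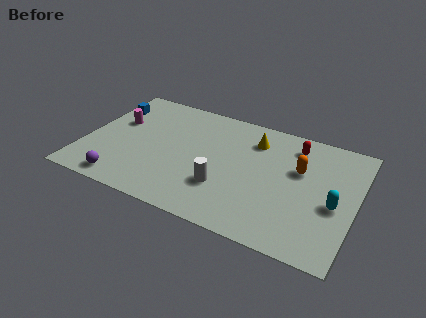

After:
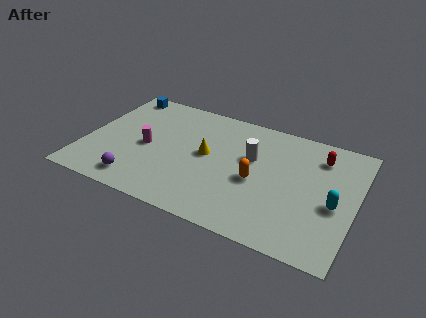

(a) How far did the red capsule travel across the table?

1.3

The red capsule moved from about (10.3, 6.9) to (11.6, 6.6), a distance of √(1.3² + 0.3²) ≈ 1.3.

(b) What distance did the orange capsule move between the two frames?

2.6

The orange capsule was near (10.7, 5.3) before and (8.7, 3.7) after, so it travelled √(2.0² + 1.6²) ≈ 2.6 units.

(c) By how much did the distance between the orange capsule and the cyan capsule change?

+1.4

The distance was about 2.5 in the first image and 3.9 in the second, so they moved 1.4 units further apart.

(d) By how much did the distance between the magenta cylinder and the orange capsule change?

-3.7

The distance was about 9.3 in the first image and 5.6 in the second, so they moved 3.7 units closer together.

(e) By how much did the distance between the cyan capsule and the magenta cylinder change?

-1.8

The distance was about 11.3 in the first image and 9.5 in the second, so they moved 1.8 units closer together.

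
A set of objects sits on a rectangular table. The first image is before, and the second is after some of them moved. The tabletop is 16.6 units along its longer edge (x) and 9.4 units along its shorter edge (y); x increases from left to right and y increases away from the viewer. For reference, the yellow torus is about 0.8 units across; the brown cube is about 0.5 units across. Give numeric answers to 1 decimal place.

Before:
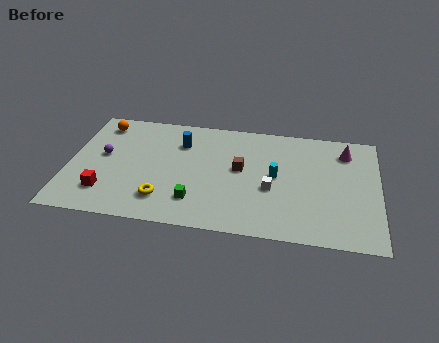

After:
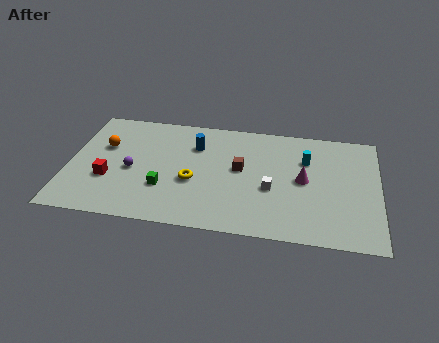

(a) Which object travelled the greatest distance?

the magenta cone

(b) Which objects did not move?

the brown cube and the white cube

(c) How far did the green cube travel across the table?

1.9

The green cube moved from about (6.9, 2.2) to (5.2, 3.0), a distance of √(1.7² + 0.8²) ≈ 1.9.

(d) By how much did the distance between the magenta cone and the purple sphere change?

-4.0

Before: roughly 13.2 units apart; after: 9.2. That's 4.0 units closer together.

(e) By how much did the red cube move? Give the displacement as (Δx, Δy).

(0.1, 1.1)

The red cube started near (2.1, 2.2) and ended near (2.2, 3.3).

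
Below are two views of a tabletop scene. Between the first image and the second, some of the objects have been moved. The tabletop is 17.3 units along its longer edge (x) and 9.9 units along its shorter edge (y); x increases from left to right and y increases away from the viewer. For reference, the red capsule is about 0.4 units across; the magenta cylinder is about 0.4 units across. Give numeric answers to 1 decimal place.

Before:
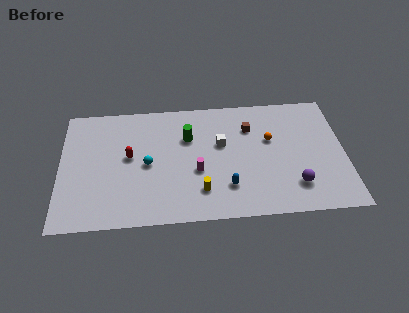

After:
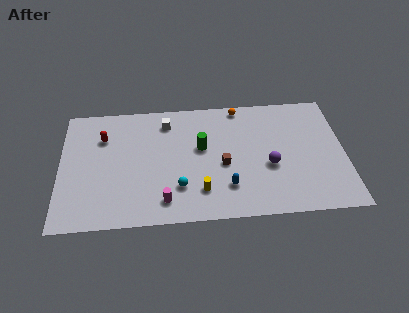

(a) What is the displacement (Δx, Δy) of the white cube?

(-3.3, 2.1)

From the two frames, the white cube sits at roughly (9.8, 6.0) before and (6.5, 8.1) after.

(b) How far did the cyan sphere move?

2.8

From (5.3, 4.7) to (7.2, 2.7), the cyan sphere covered √(1.9² + 2.0²) ≈ 2.8 units.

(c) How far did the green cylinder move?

1.2

The green cylinder moved from about (7.8, 6.7) to (8.6, 5.8), a distance of √(0.8² + 0.9²) ≈ 1.2.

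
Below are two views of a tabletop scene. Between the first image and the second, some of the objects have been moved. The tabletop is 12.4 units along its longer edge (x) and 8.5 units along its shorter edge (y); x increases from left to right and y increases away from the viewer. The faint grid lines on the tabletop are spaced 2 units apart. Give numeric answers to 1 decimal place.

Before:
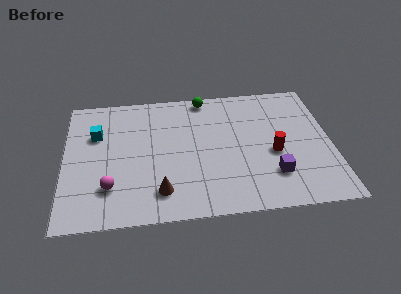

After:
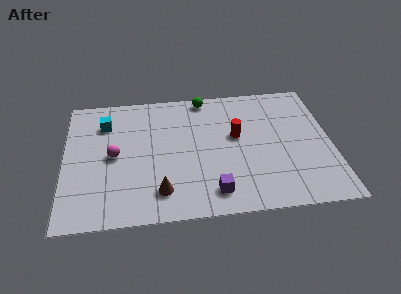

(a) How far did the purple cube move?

2.9

From (9.6, 2.2) to (6.8, 1.4), the purple cube covered √(2.8² + 0.8²) ≈ 2.9 units.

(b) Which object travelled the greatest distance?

the purple cube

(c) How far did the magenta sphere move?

2.0

From (2.1, 2.2) to (2.3, 4.2), the magenta sphere covered √(0.2² + 2.0²) ≈ 2.0 units.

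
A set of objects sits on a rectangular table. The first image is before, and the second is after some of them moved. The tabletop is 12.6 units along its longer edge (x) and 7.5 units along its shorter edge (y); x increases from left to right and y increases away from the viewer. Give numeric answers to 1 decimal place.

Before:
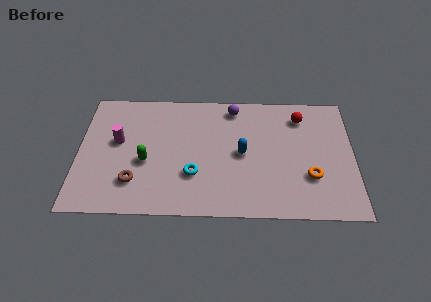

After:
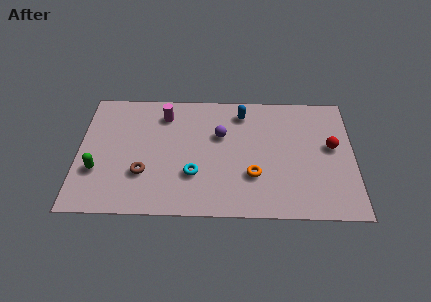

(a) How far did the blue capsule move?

2.5

From (7.5, 3.7) to (7.5, 6.2), the blue capsule covered √(0.0² + 2.5²) ≈ 2.5 units.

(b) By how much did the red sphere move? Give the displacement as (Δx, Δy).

(1.4, -1.8)

From the two frames, the red sphere sits at roughly (10.2, 6.0) before and (11.6, 4.2) after.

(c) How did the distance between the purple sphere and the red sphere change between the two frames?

+2.0

Before: roughly 3.1 units apart; after: 5.1. That's 2.0 units further apart.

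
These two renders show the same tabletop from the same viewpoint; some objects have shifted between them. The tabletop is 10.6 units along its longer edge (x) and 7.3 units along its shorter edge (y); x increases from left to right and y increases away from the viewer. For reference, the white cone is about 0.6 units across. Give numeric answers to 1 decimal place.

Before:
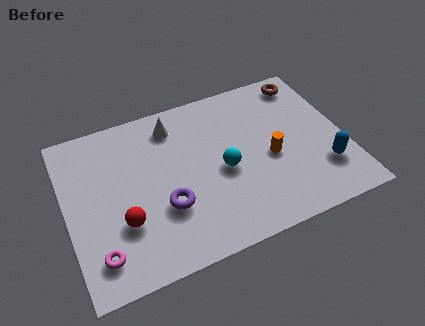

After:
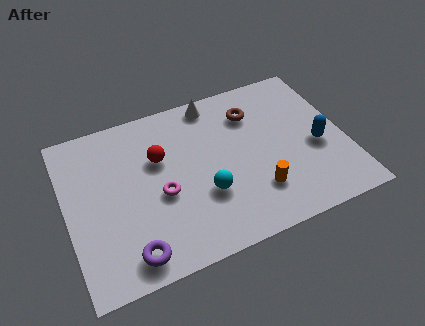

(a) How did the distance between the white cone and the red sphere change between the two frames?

-1.4

They were about 4.3 units apart before and 2.9 after — 1.4 units closer together.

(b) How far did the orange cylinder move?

1.5

The orange cylinder was near (7.7, 3.2) before and (7.0, 1.9) after, so it travelled √(0.7² + 1.3²) ≈ 1.5 units.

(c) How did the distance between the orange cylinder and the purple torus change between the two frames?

+0.8

Before: roughly 4.2 units apart; after: 5.0. That's 0.8 units further apart.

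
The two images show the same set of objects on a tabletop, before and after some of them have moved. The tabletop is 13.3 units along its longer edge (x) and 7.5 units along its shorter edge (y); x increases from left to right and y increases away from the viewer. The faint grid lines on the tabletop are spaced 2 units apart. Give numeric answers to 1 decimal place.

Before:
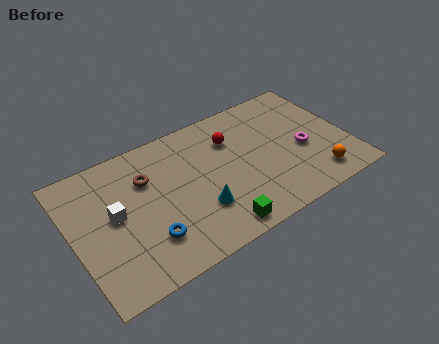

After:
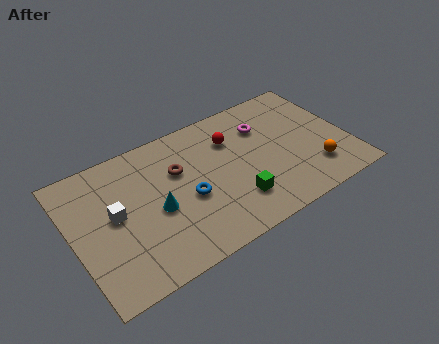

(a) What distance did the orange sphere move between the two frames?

0.5

From (11.4, 1.3) to (11.4, 1.8), the orange sphere covered √(0.0² + 0.5²) ≈ 0.5 units.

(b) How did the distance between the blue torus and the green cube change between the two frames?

-0.8

The distance was about 3.3 in the first image and 2.5 in the second, so they moved 0.8 units closer together.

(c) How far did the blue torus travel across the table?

2.4

The blue torus was near (3.3, 2.0) before and (5.4, 3.2) after, so it travelled √(2.1² + 1.2²) ≈ 2.4 units.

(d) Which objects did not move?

the white cube and the red sphere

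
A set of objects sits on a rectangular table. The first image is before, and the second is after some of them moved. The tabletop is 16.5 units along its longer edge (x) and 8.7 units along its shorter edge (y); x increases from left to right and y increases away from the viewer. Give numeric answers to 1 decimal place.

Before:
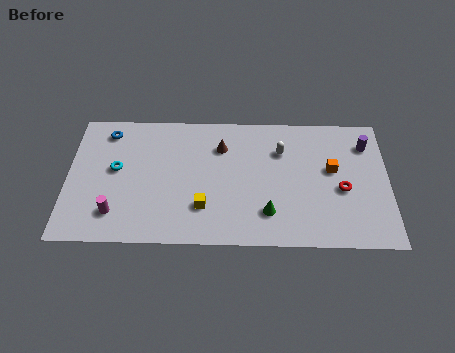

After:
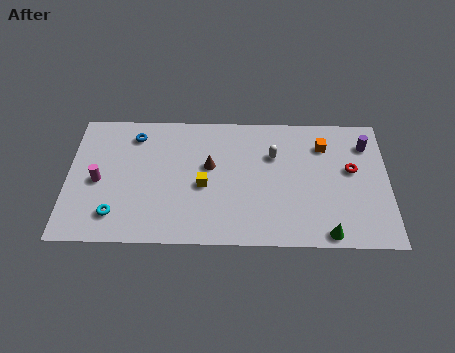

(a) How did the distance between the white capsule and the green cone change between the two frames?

+1.6

They were about 4.2 units apart before and 5.8 after — 1.6 units further apart.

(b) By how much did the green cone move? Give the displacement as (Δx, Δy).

(3.0, -1.3)

From the two frames, the green cone sits at roughly (10.3, 2.1) before and (13.3, 0.8) after.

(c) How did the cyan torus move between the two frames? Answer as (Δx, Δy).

(0.0, -3.0)

The cyan torus was at about (2.5, 4.8) and moved to about (2.5, 1.8).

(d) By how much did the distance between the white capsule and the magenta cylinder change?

-0.3

The distance was about 9.5 in the first image and 9.2 in the second, so they moved 0.3 units closer together.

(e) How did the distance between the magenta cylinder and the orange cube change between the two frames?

+0.4

The distance was about 11.5 in the first image and 11.9 in the second, so they moved 0.4 units further apart.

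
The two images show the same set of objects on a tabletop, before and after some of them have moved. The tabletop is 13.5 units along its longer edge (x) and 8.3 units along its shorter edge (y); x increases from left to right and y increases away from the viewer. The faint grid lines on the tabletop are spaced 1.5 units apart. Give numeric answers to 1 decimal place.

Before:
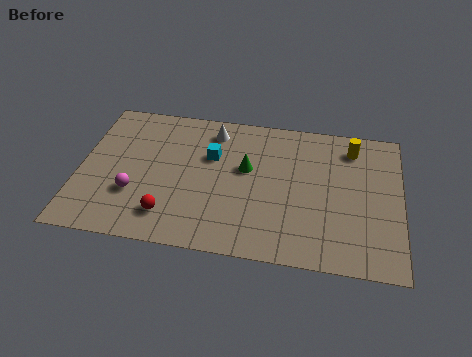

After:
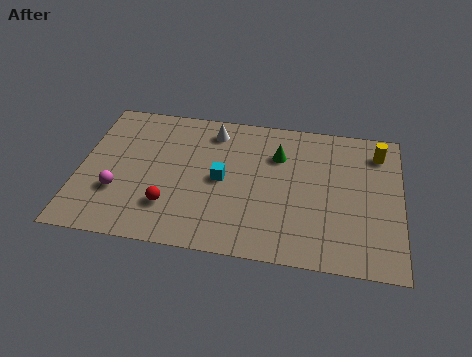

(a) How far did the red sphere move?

0.5

From (3.9, 1.7) to (3.9, 2.2), the red sphere covered √(0.0² + 0.5²) ≈ 0.5 units.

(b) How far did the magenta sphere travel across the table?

0.7

The magenta sphere was near (2.4, 2.7) before and (1.7, 2.7) after, so it travelled √(0.7² + 0.0²) ≈ 0.7 units.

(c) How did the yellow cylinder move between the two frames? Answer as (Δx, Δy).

(1.1, -0.1)

From the two frames, the yellow cylinder sits at roughly (11.4, 6.8) before and (12.5, 6.7) after.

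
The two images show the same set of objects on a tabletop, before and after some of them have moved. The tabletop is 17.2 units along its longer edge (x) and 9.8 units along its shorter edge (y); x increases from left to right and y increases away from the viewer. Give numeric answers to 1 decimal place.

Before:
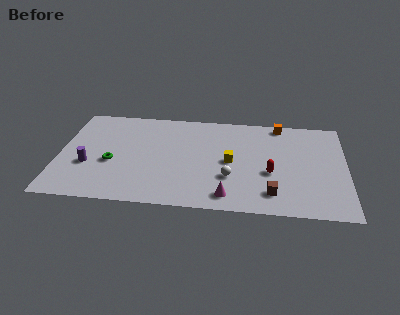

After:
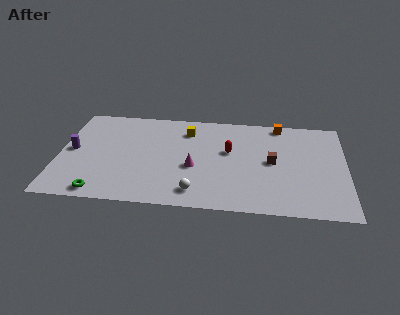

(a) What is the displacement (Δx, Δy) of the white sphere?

(-2.0, -1.6)

The white sphere started near (10.3, 3.2) and ended near (8.3, 1.6).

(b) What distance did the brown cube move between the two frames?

3.1

From (12.8, 1.9) to (12.8, 5.0), the brown cube covered √(0.0² + 3.1²) ≈ 3.1 units.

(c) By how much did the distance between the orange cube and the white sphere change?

+2.4

The distance was about 6.4 in the first image and 8.8 in the second, so they moved 2.4 units further apart.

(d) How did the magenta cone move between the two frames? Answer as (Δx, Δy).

(-2.1, 2.6)

From the two frames, the magenta cone sits at roughly (10.2, 1.4) before and (8.1, 4.0) after.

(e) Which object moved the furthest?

the yellow cube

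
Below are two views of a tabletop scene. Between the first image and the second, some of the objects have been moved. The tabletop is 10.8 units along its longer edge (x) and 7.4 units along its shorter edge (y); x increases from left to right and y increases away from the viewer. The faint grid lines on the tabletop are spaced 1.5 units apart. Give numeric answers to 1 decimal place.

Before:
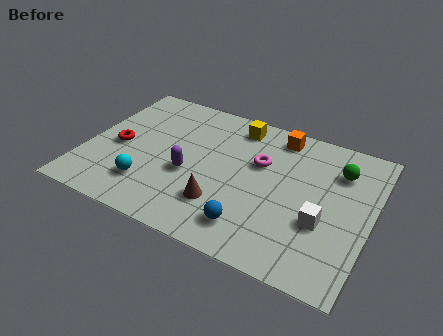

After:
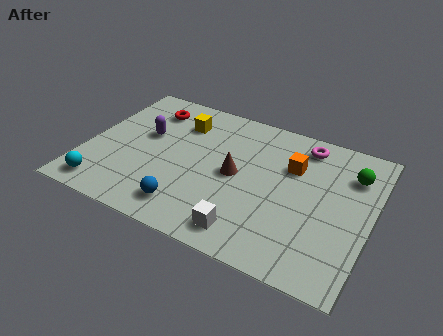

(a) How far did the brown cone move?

1.7

From (5.4, 2.0) to (5.7, 3.7), the brown cone covered √(0.3² + 1.7²) ≈ 1.7 units.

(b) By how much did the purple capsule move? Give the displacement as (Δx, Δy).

(-1.9, 1.4)

From the two frames, the purple capsule sits at roughly (4.0, 3.0) before and (2.1, 4.4) after.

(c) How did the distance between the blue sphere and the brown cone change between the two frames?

+1.5

They were about 1.3 units apart before and 2.8 after — 1.5 units further apart.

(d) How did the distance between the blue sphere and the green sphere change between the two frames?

+2.1

They were about 5.0 units apart before and 7.1 after — 2.1 units further apart.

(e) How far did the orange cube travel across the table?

1.6

The orange cube was near (7.0, 6.4) before and (7.7, 5.0) after, so it travelled √(0.7² + 1.4²) ≈ 1.6 units.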